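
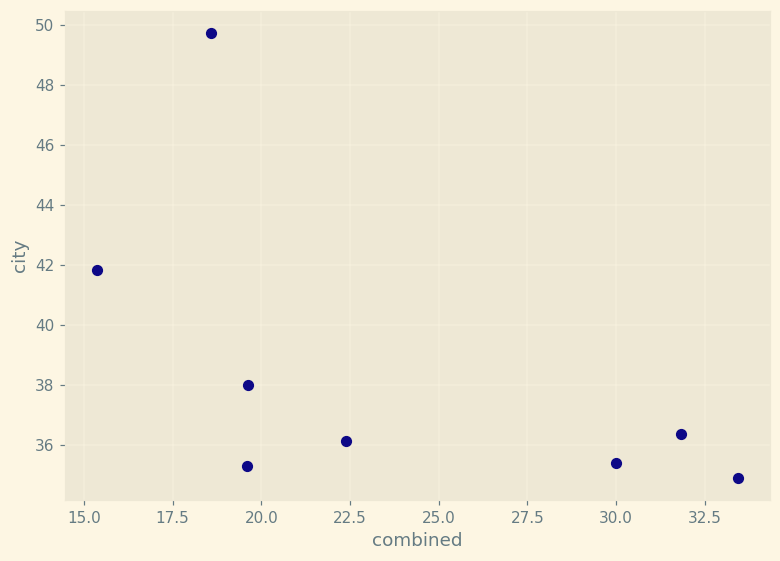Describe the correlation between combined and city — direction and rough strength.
negative, moderate

Points are negatively correlated; moderate (|r| ≈ 0.6).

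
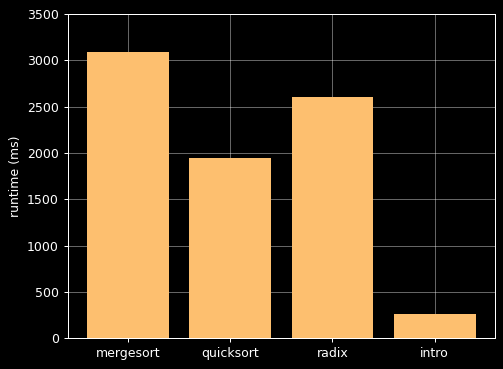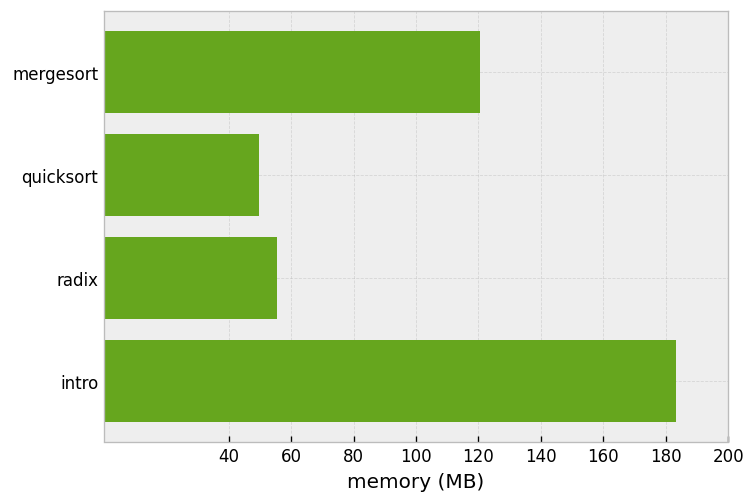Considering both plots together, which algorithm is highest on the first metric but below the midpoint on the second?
Chart 2 median memory (MB) ≈ 80; below-median algorithms: quicksort, radix. Among those, radix has the highest runtime (ms) (≈ 2500).

radix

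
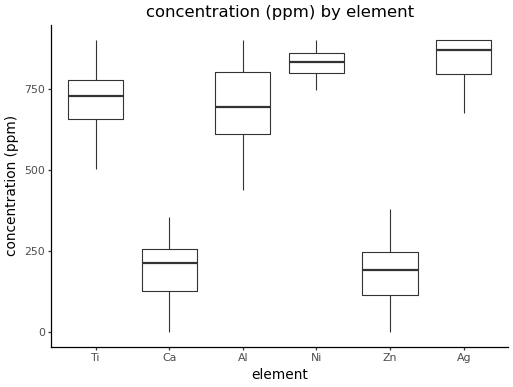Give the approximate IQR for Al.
Q3 ≈ 800, Q1 ≈ 600; IQR ≈ 200.

≈ 200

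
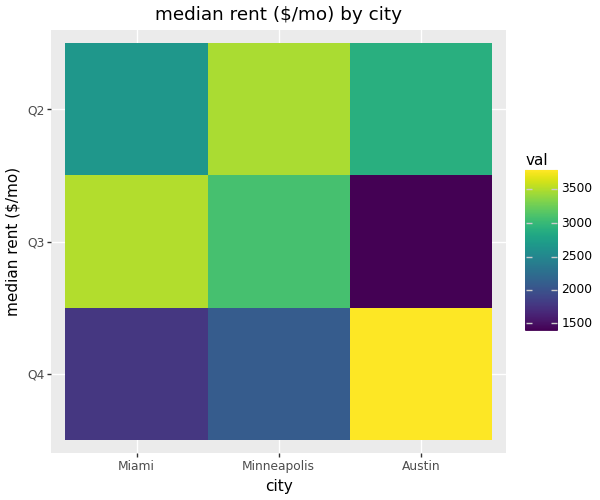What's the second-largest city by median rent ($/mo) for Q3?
Minneapolis

Top 3 for Q3: Miami ≈ 3600, Minneapolis ≈ 3000, Austin ≈ 1400.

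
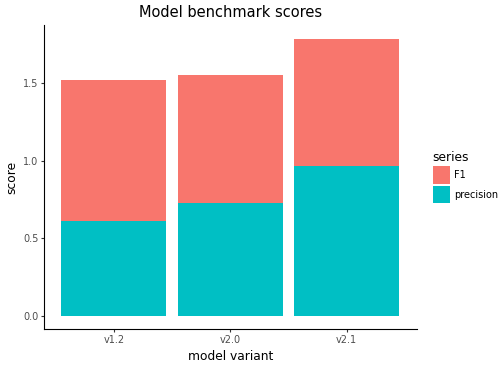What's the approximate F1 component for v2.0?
≈ 0.8

F1 top ≈ 1.6, bottom ≈ 0.8; segment ≈ 0.8.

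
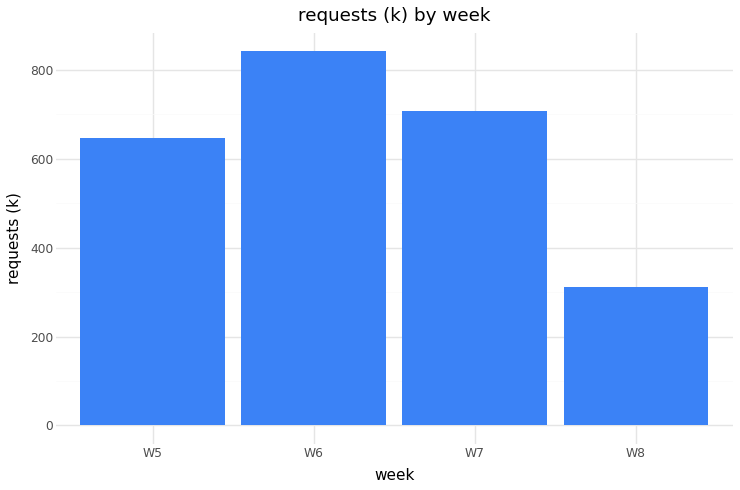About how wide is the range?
Max W6 ≈ 800, min W8 ≈ 300; range ≈ 500.

≈ 500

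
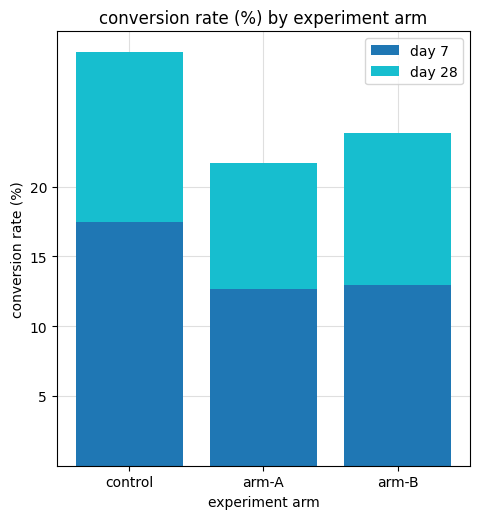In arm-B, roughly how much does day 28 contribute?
≈ 10

day 28 top ≈ 25, bottom ≈ 15; segment ≈ 10.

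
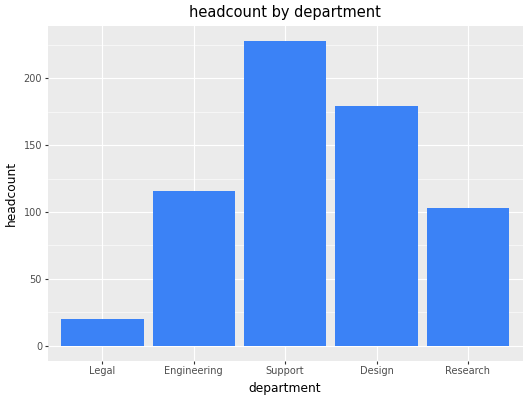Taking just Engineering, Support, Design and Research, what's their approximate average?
≈ 155

(120 + 220 + 180 + 100) / 4 ≈ 155.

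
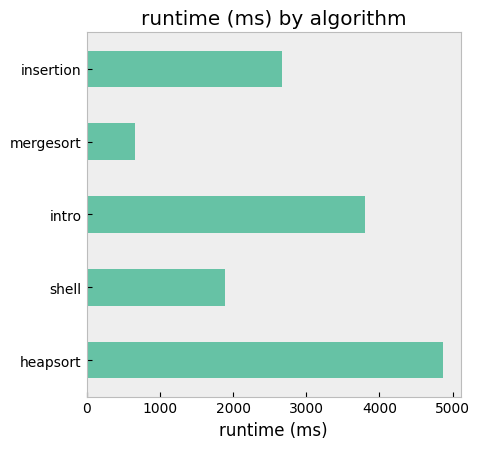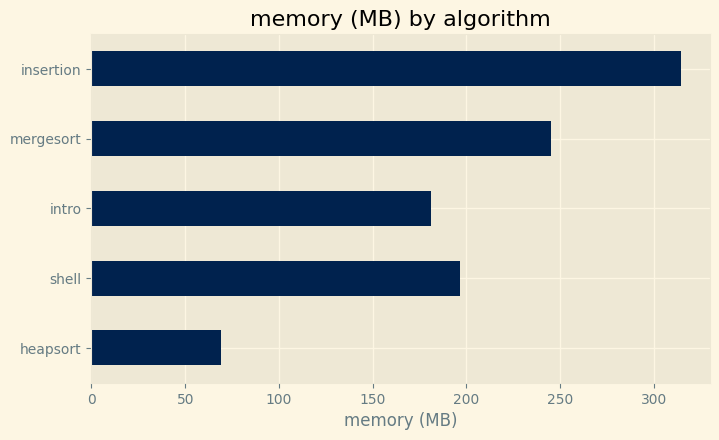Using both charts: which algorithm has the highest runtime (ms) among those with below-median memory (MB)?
heapsort

Chart 2 median memory (MB) ≈ 200; below-median algorithms: heapsort, intro. Among those, heapsort has the highest runtime (ms) (≈ 5000).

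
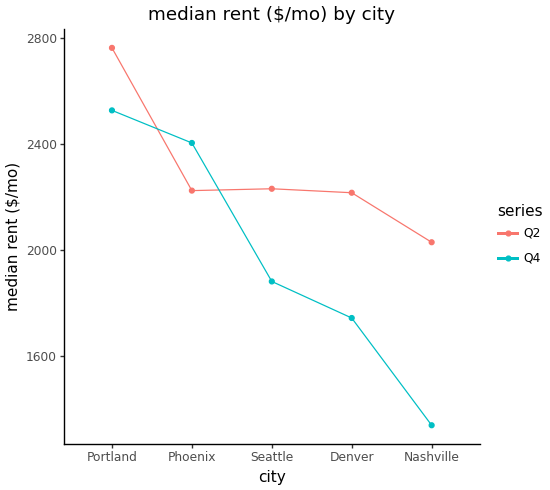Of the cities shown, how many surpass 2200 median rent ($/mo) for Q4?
Above 2200: Portland, Phoenix.

2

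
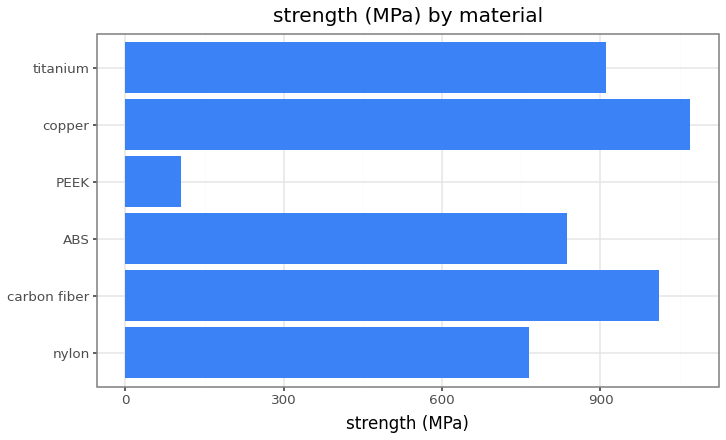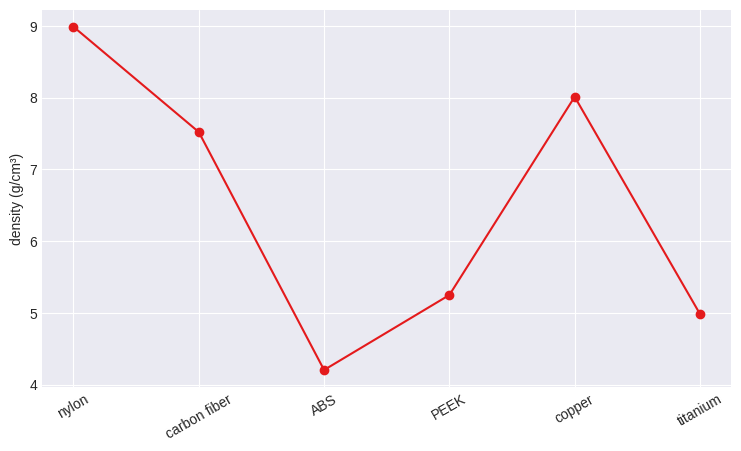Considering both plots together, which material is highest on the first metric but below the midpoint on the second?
titanium

Chart 2 median density (g/cm³) ≈ 6; below-median materials: ABS, PEEK, titanium. Among those, titanium has the highest strength (MPa) (≈ 900).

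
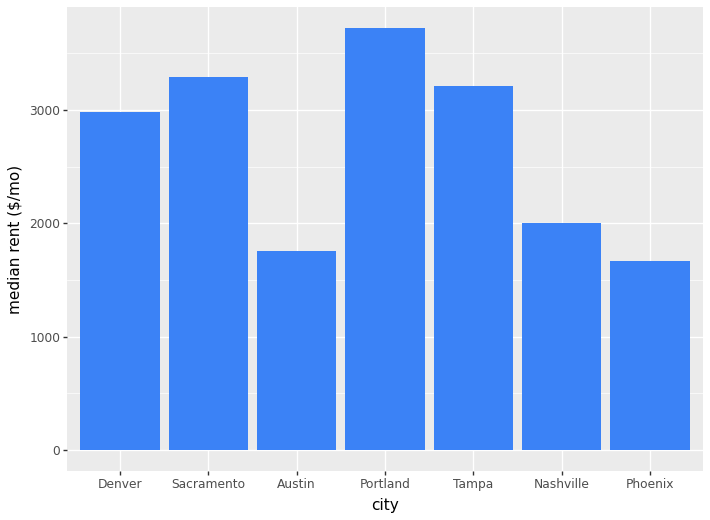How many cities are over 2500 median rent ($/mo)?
4

Above 2500: Denver, Sacramento, Portland, Tampa.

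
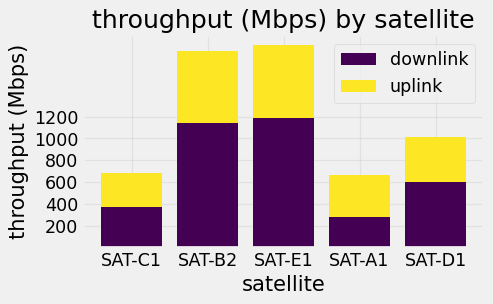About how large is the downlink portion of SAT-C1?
≈ 400

downlink top ≈ 400, bottom ≈ 0; segment ≈ 400.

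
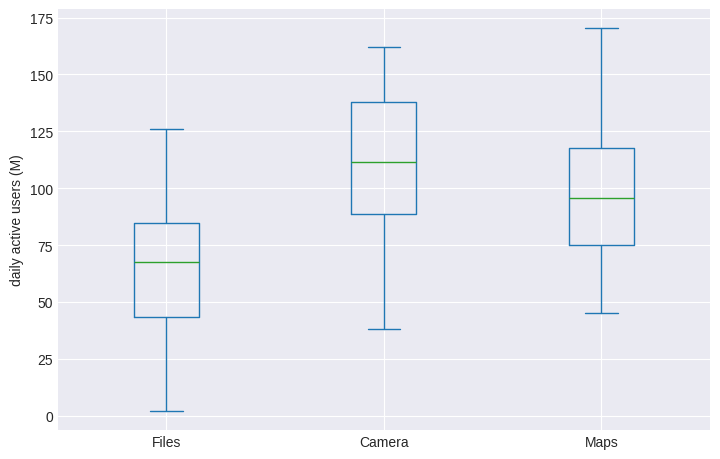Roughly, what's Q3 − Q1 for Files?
≈ 40

Q3 ≈ 85, Q1 ≈ 45; IQR ≈ 40.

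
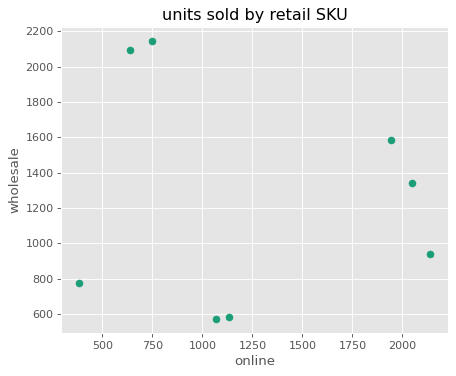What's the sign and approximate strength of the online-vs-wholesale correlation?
no clear correlation

Points are roughly uncorrelated; weak (|r| ≈ 0.1).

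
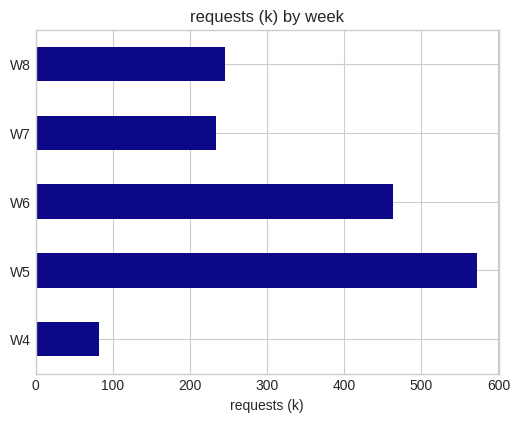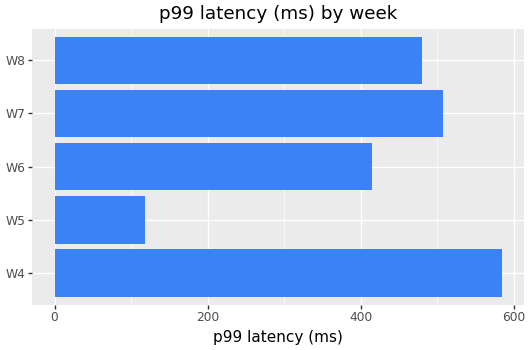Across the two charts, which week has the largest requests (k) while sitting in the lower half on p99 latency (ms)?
W5

Chart 2 median p99 latency (ms) ≈ 500; below-median weeks: W5, W6. Among those, W5 has the highest requests (k) (≈ 600).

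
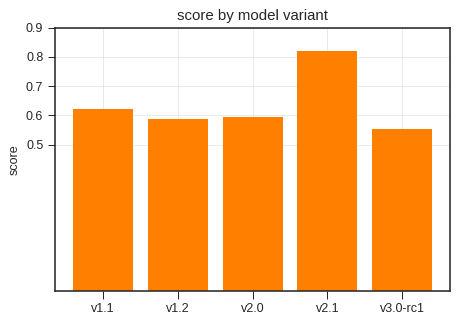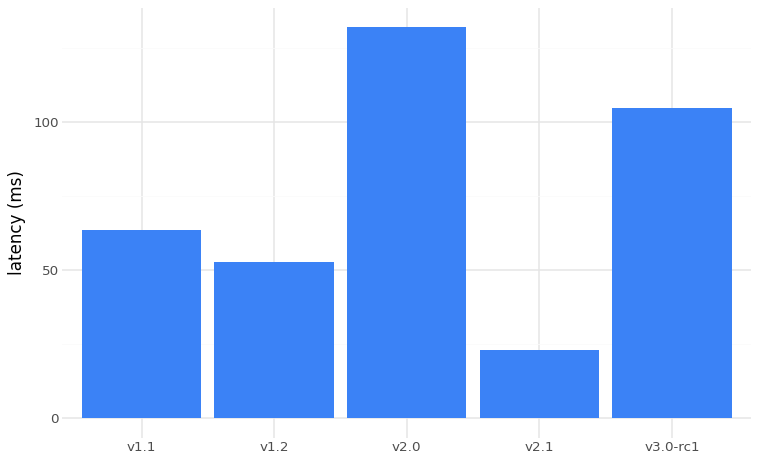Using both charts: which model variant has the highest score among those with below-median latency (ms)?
Chart 2 median latency (ms) ≈ 60; below-median model variants: v1.2, v2.1. Among those, v2.1 has the highest score (≈ 0.8).

v2.1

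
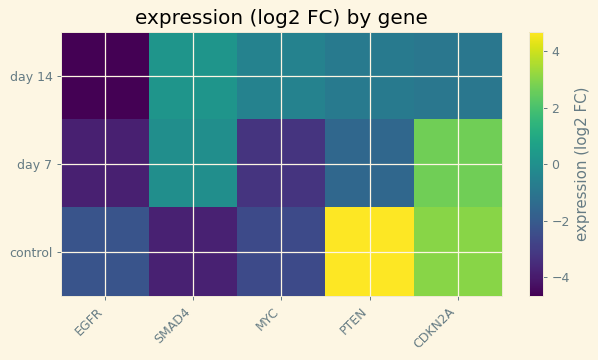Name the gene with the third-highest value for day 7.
Top 4 for day 7: CDKN2A ≈ 3, SMAD4 ≈ 0, PTEN ≈ -2, MYC ≈ -3.

PTEN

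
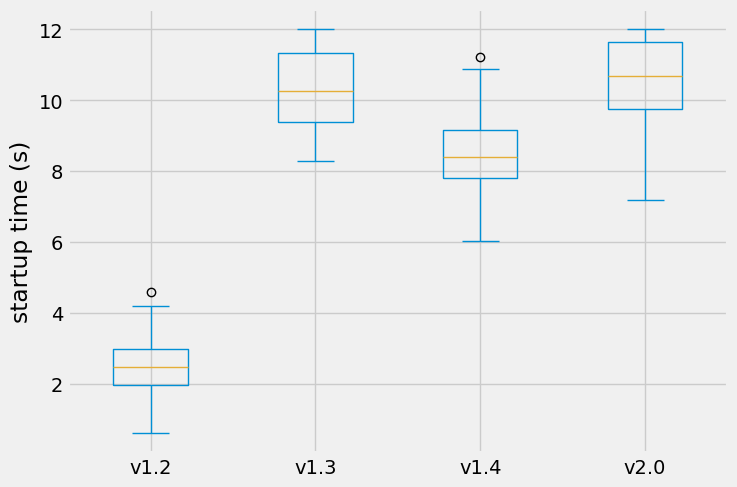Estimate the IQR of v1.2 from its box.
≈ 1

Q3 ≈ 3, Q1 ≈ 2; IQR ≈ 1.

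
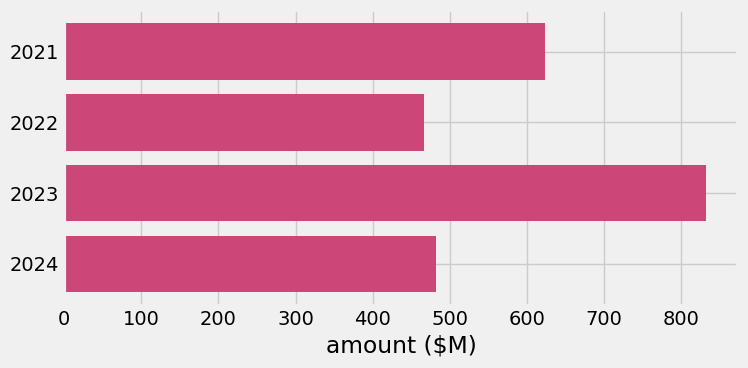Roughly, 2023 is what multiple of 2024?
2023 ≈ 800, 2024 ≈ 500; 800/500 ≈ 1.6.

≈ 1.6×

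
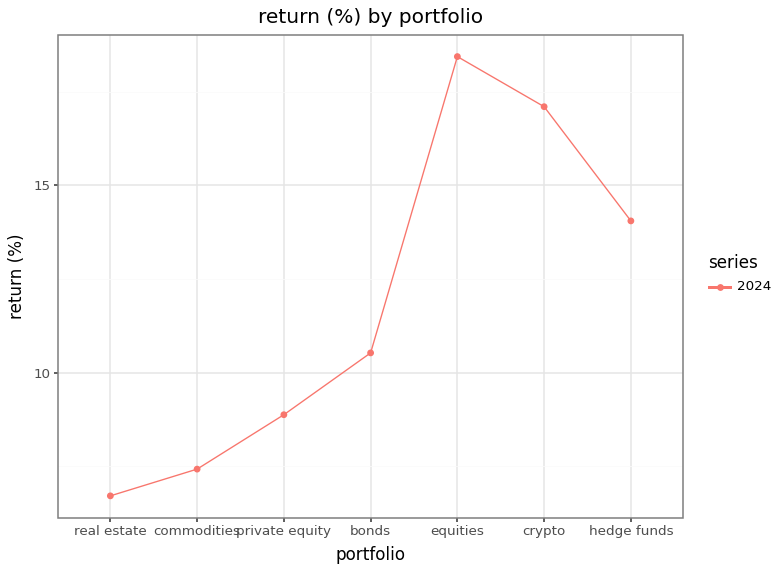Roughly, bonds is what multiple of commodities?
≈ 1.57×

bonds ≈ 11, commodities ≈ 7; 11/7 ≈ 1.57.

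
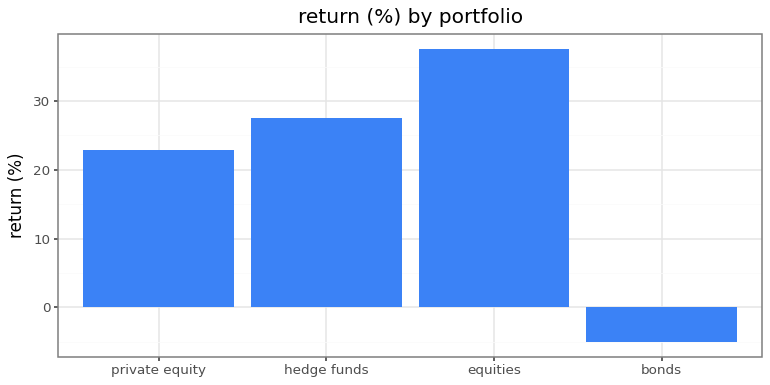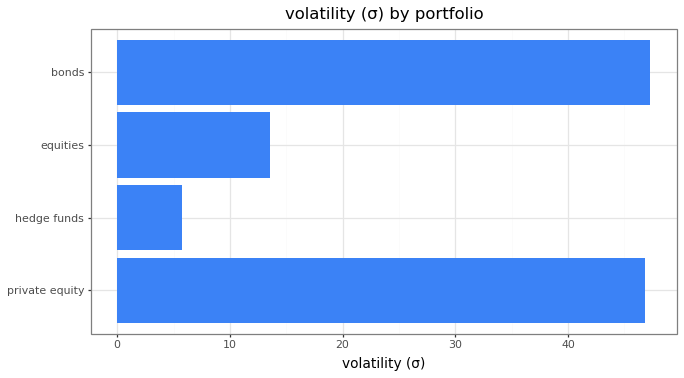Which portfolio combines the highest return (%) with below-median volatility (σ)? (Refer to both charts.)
Chart 2 median volatility (σ) ≈ 30; below-median portfolios: hedge funds, equities. Among those, equities has the highest return (%) (≈ 40).

equities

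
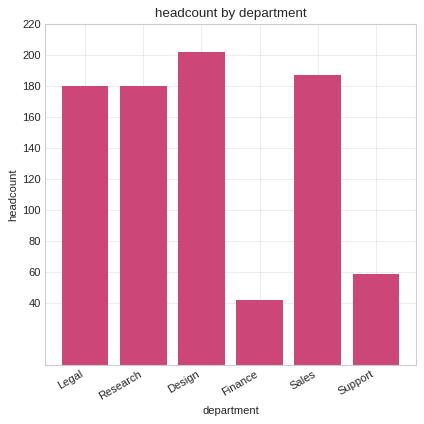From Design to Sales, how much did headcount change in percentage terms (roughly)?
Design ≈ 200, Sales ≈ 180; (180 − 200) / 200 ≈ -10%.

≈ -10%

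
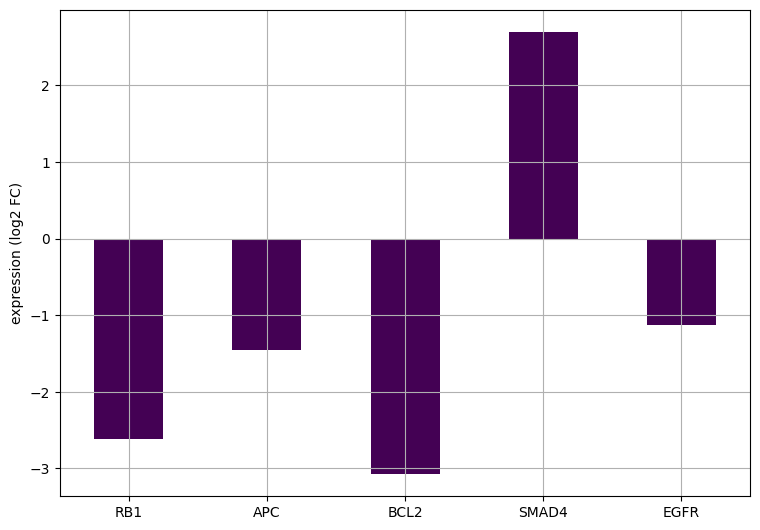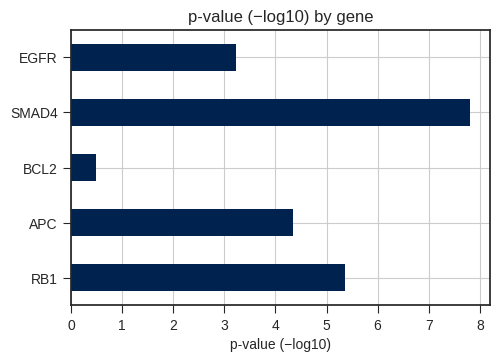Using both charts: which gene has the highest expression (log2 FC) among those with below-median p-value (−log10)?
Chart 2 median p-value (−log10) ≈ 4; below-median genes: BCL2, EGFR. Among those, EGFR has the highest expression (log2 FC) (≈ -1).

EGFR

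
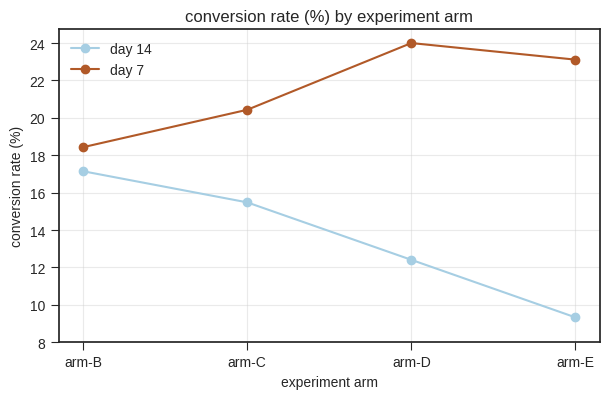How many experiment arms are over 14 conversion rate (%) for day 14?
2

Above 14: arm-B, arm-C.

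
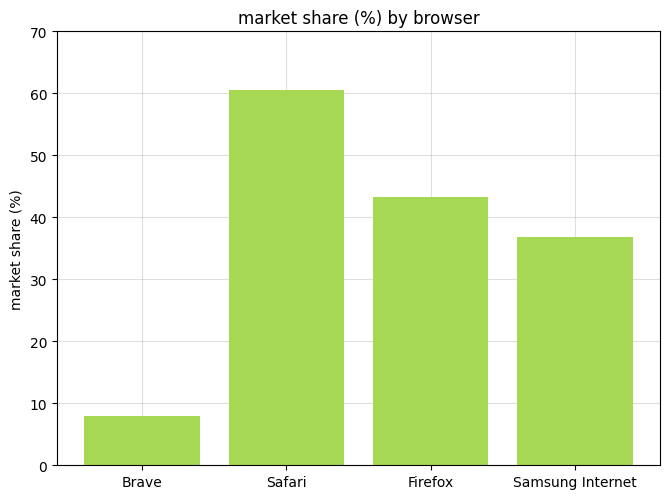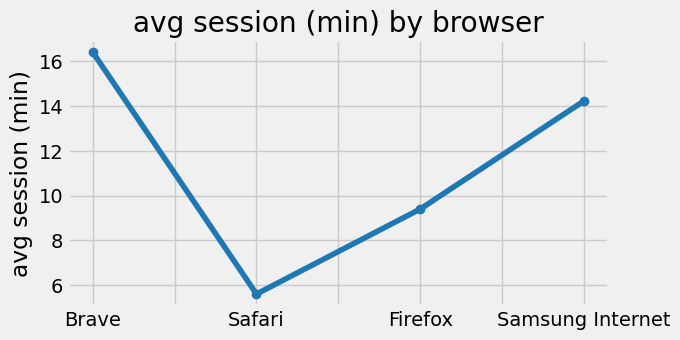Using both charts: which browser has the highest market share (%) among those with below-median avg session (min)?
Chart 2 median avg session (min) ≈ 12; below-median browsers: Safari, Firefox. Among those, Safari has the highest market share (%) (≈ 60).

Safari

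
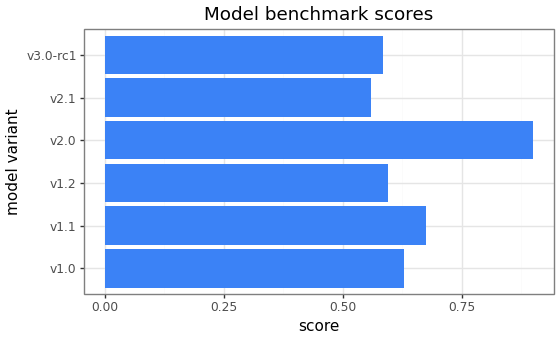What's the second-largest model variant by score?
Top 3: v2.0 ≈ 0.9, v1.1 ≈ 0.7, v1.0 ≈ 0.6.

v1.1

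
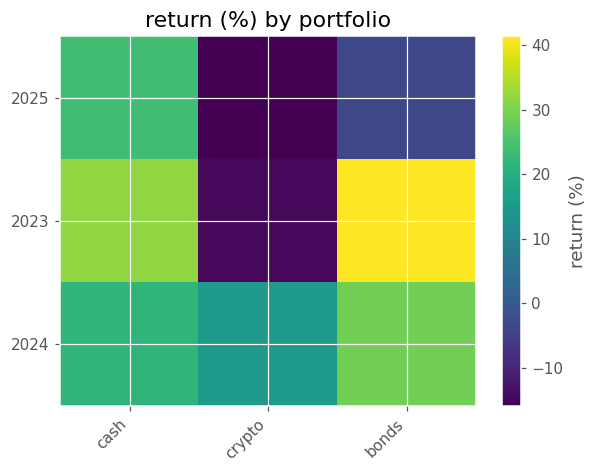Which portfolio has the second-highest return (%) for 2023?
Top 3 for 2023: bonds ≈ 40, cash ≈ 30, crypto ≈ -15.

cash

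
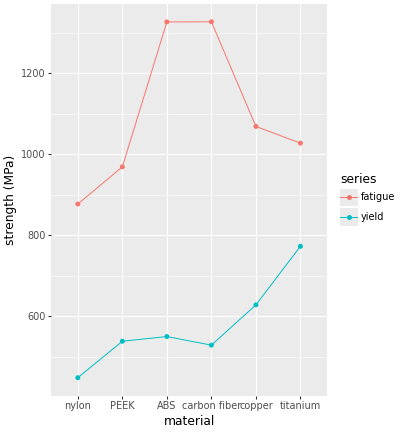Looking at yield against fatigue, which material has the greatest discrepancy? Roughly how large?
carbon fiber, ≈ 800 MPa

carbon fiber: yield ≈ 500, fatigue ≈ 1300 → gap ≈ 800. Next-largest (ABS) is only ≈ 700.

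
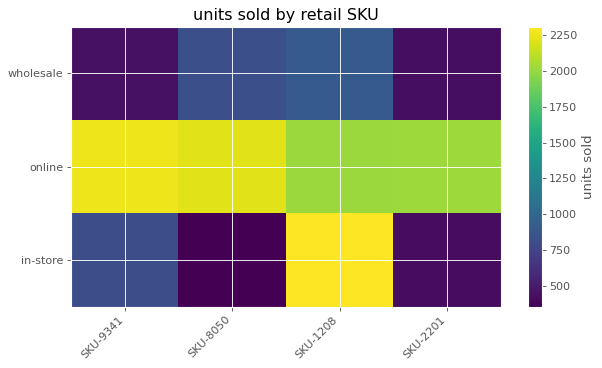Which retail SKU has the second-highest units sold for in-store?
Top 3 for in-store: SKU-1208 ≈ 2400, SKU-9341 ≈ 800, SKU-2201 ≈ 400.

SKU-9341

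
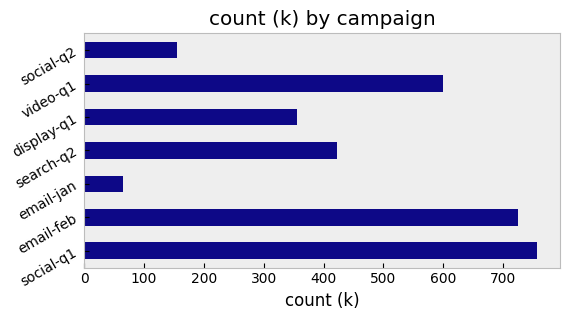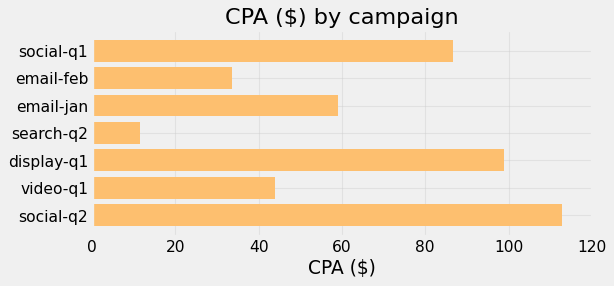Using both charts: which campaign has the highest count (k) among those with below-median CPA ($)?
email-feb

Chart 2 median CPA ($) ≈ 60; below-median campaigns: email-feb, search-q2, video-q1. Among those, email-feb has the highest count (k) (≈ 700).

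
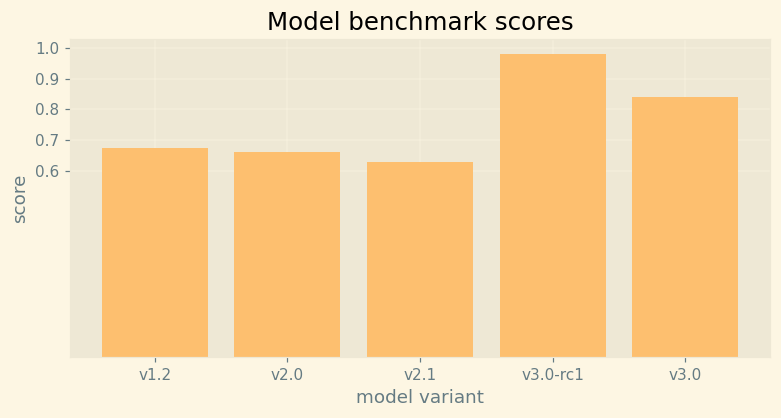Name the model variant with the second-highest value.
Top 3: v3.0-rc1 ≈ 1.0, v3.0 ≈ 0.8, v1.2 ≈ 0.7.

v3.0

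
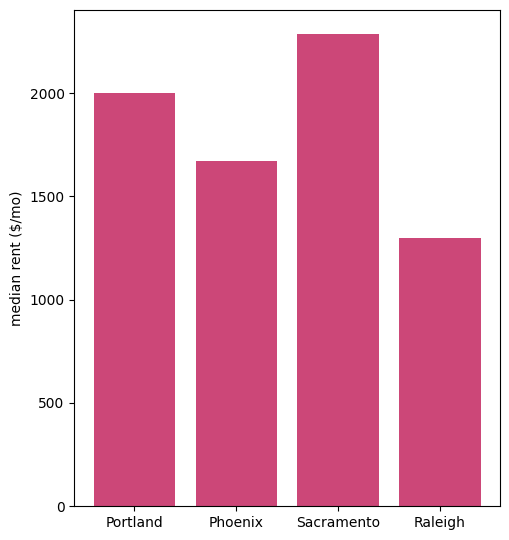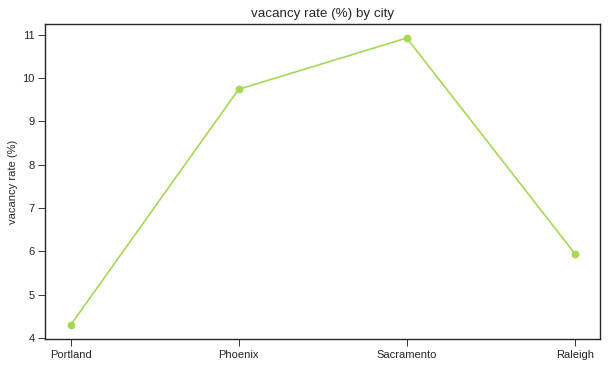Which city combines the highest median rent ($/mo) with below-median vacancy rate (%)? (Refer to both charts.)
Chart 2 median vacancy rate (%) ≈ 8; below-median cities: Portland, Raleigh. Among those, Portland has the highest median rent ($/mo) (≈ 2000).

Portland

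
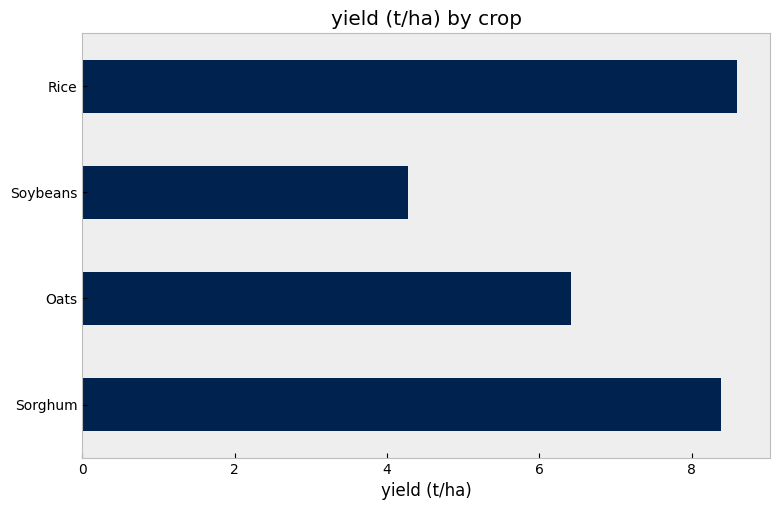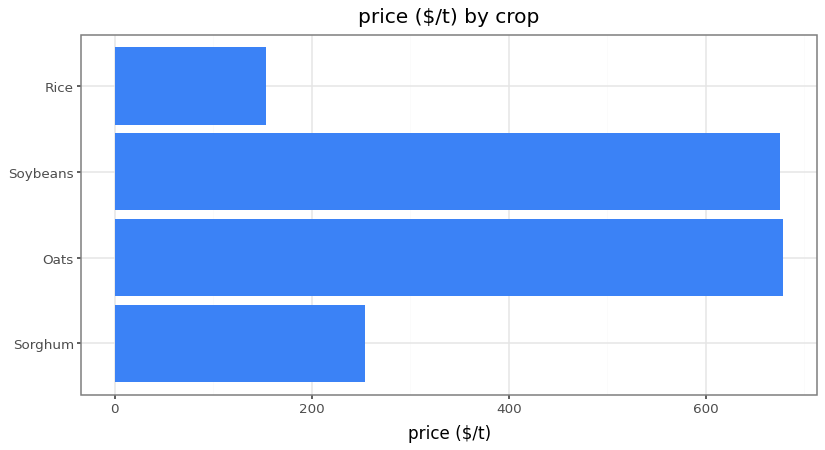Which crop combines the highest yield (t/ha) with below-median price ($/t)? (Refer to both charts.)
Rice

Chart 2 median price ($/t) ≈ 500; below-median crops: Sorghum, Rice. Among those, Rice has the highest yield (t/ha) (≈ 9).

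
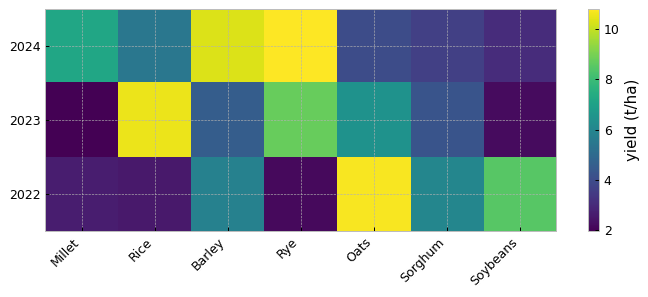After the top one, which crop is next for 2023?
Rye

Top 3 for 2023: Rice ≈ 11, Rye ≈ 9, Oats ≈ 6.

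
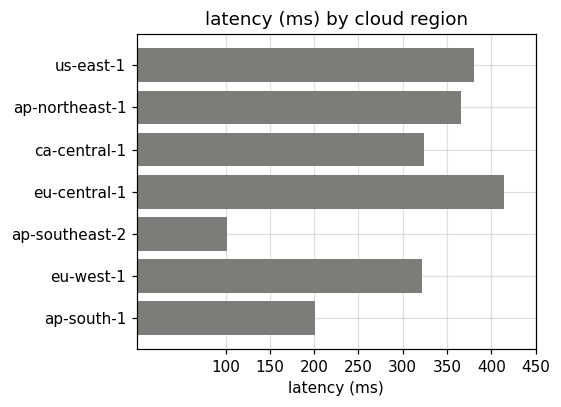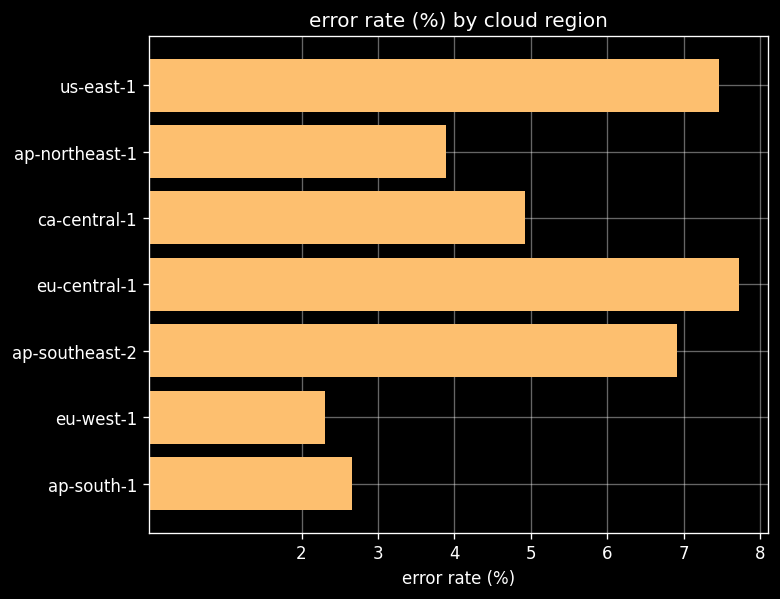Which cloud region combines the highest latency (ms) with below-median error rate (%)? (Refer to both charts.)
ap-northeast-1

Chart 2 median error rate (%) ≈ 5; below-median cloud regions: ap-northeast-1, eu-west-1, ap-south-1. Among those, ap-northeast-1 has the highest latency (ms) (≈ 350).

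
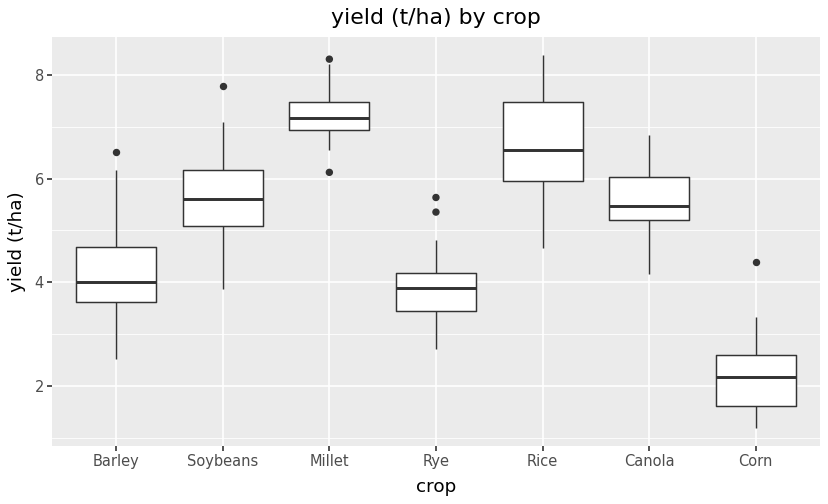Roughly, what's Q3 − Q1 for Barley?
Q3 ≈ 4.5, Q1 ≈ 3.5; IQR ≈ 1.0.

≈ 1.0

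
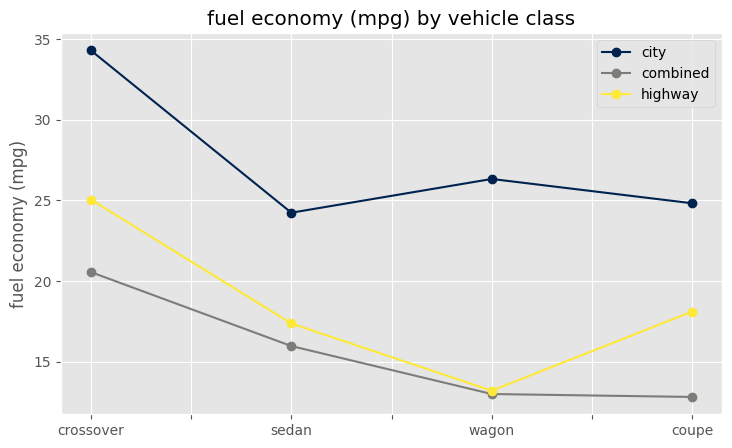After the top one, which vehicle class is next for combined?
sedan

Top 3 for combined: crossover ≈ 20, sedan ≈ 16, wagon ≈ 12.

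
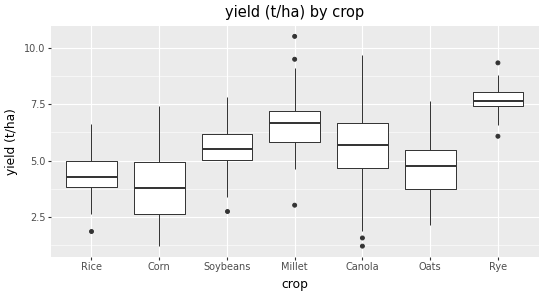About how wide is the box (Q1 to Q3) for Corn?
≈ 2.5

Q3 ≈ 5.0, Q1 ≈ 2.5; IQR ≈ 2.5.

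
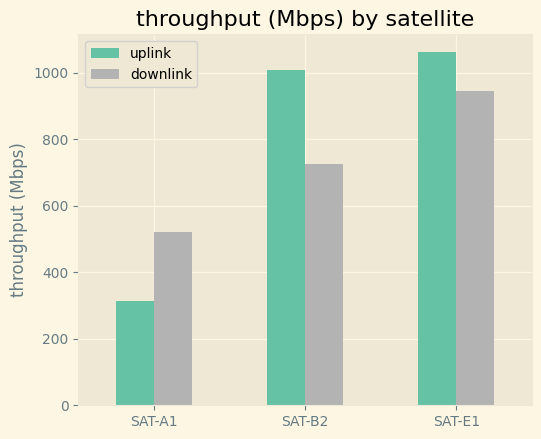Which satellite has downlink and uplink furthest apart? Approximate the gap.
SAT-B2, ≈ 300 Mbps

SAT-B2: downlink ≈ 700, uplink ≈ 1000 → gap ≈ 300. Next-largest (SAT-A1) is only ≈ 200.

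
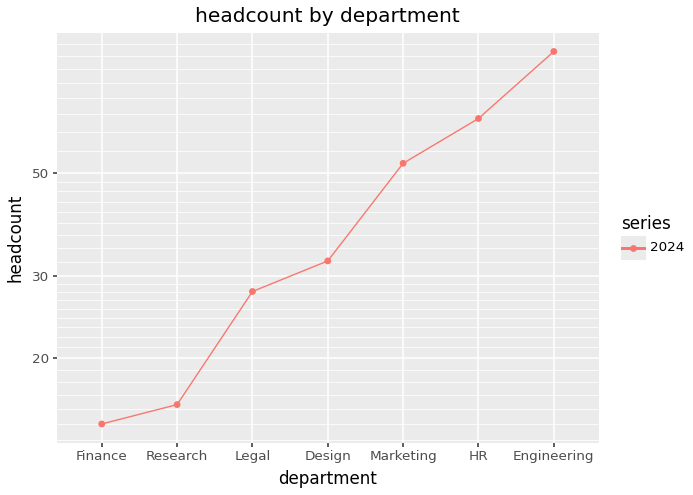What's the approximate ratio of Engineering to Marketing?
Engineering ≈ 90, Marketing ≈ 50; 90/50 ≈ 1.8.

≈ 1.8×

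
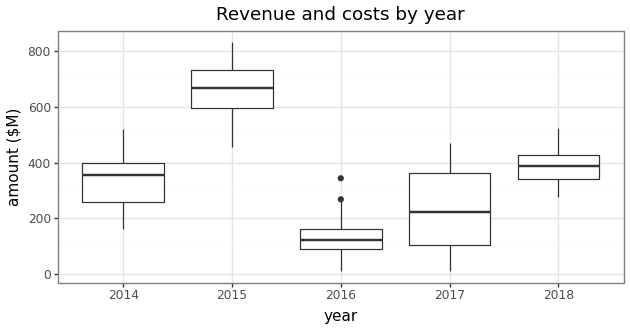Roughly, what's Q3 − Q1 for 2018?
Q3 ≈ 450, Q1 ≈ 350; IQR ≈ 100.

≈ 100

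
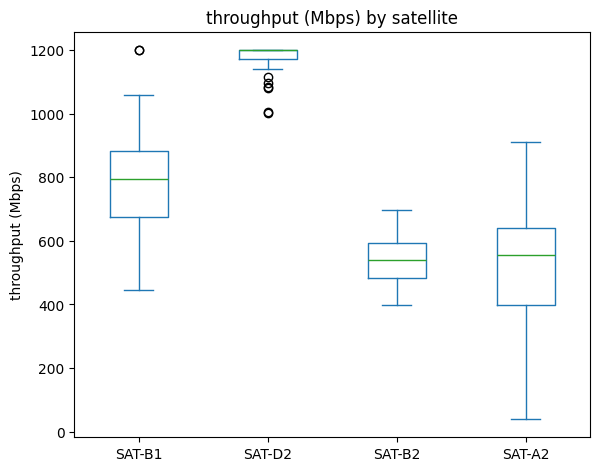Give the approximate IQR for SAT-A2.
Q3 ≈ 600, Q1 ≈ 400; IQR ≈ 200.

≈ 200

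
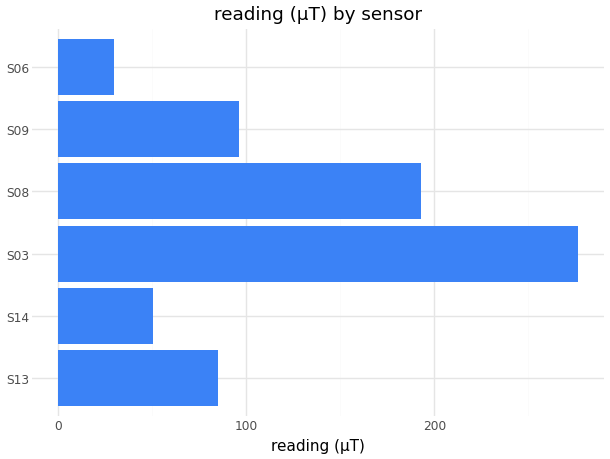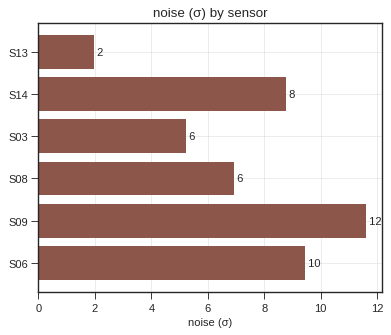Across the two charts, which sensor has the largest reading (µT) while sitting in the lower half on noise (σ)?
S03

Chart 2 median noise (σ) ≈ 8; below-median sensors: S13, S03, S08. Among those, S03 has the highest reading (µT) (≈ 300).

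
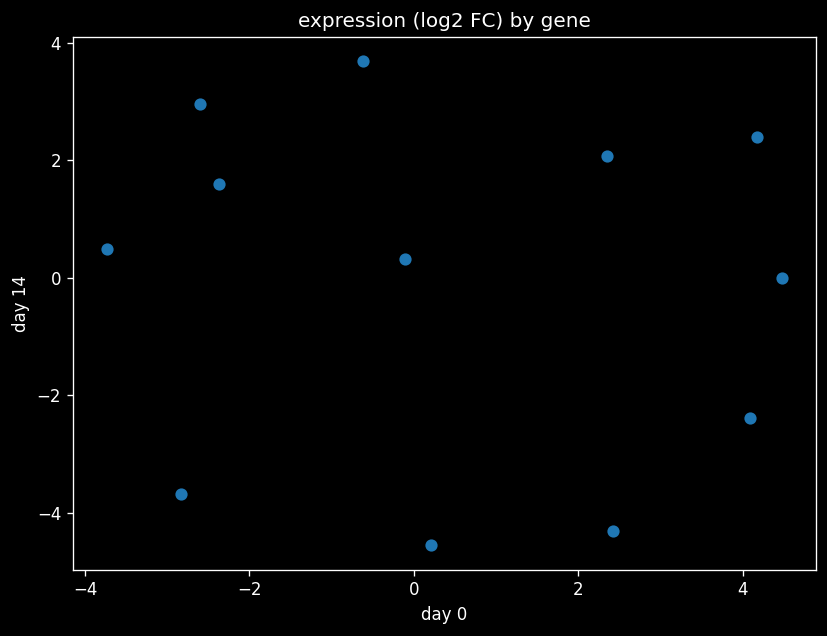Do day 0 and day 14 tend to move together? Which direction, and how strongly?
Points are roughly uncorrelated; weak (|r| ≈ 0.1).

no clear correlation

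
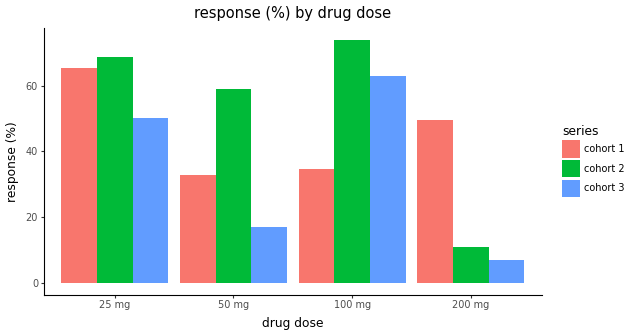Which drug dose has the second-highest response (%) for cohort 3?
25 mg

Top 3 for cohort 3: 100 mg ≈ 60, 25 mg ≈ 50, 50 mg ≈ 20.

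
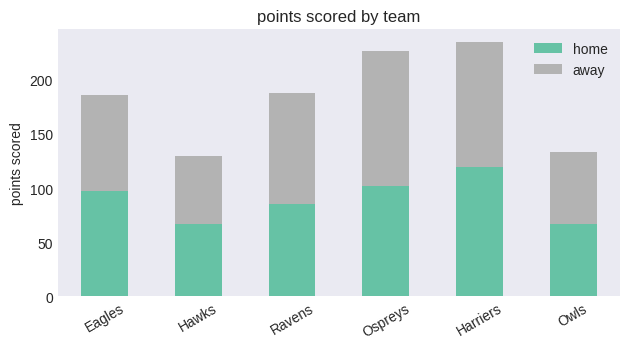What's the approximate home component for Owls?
≈ 60

home top ≈ 60, bottom ≈ 0; segment ≈ 60.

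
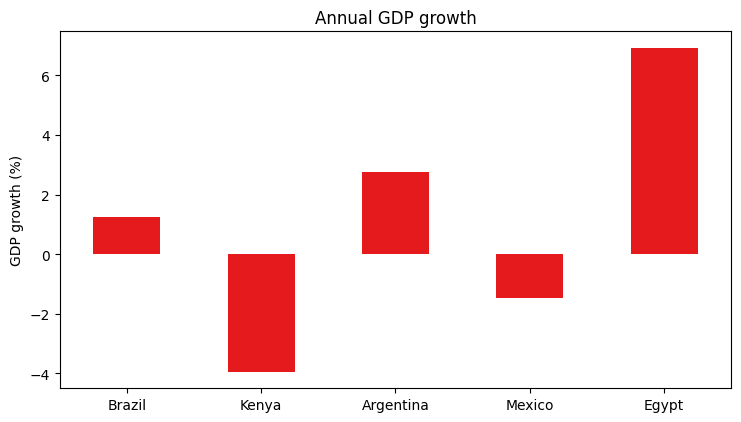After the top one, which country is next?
Argentina

Top 3: Egypt ≈ 7, Argentina ≈ 3, Brazil ≈ 1.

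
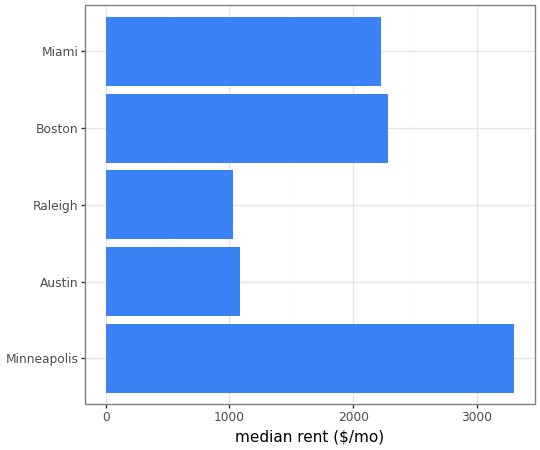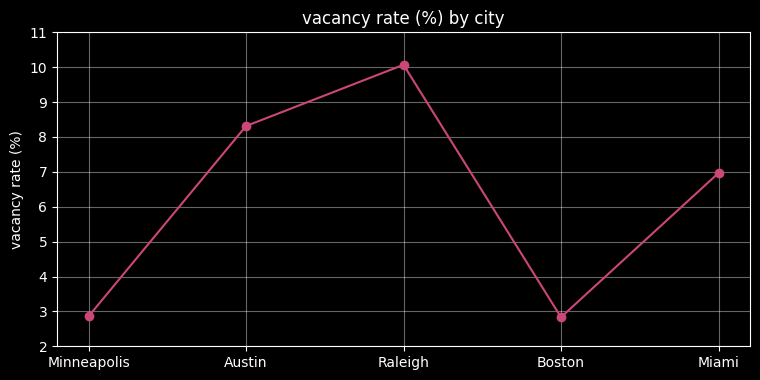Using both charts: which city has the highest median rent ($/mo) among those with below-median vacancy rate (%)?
Minneapolis

Chart 2 median vacancy rate (%) ≈ 7; below-median cities: Minneapolis, Boston. Among those, Minneapolis has the highest median rent ($/mo) (≈ 3500).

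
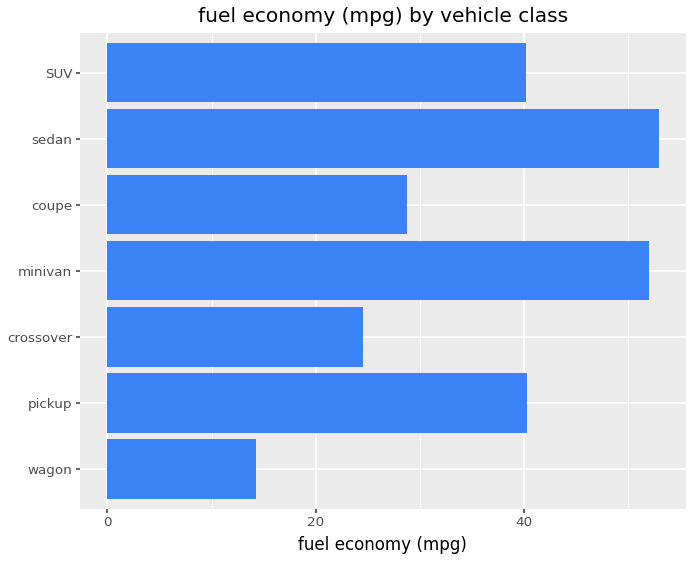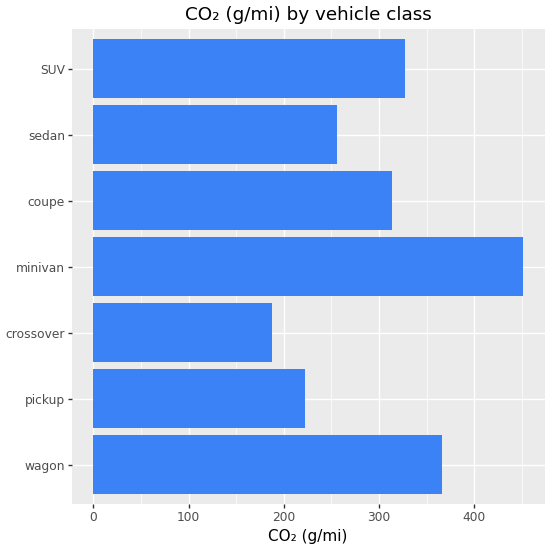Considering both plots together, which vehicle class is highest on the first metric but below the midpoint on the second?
sedan

Chart 2 median CO₂ (g/mi) ≈ 300; below-median vehicle classes: pickup, crossover, sedan. Among those, sedan has the highest fuel economy (mpg) (≈ 55).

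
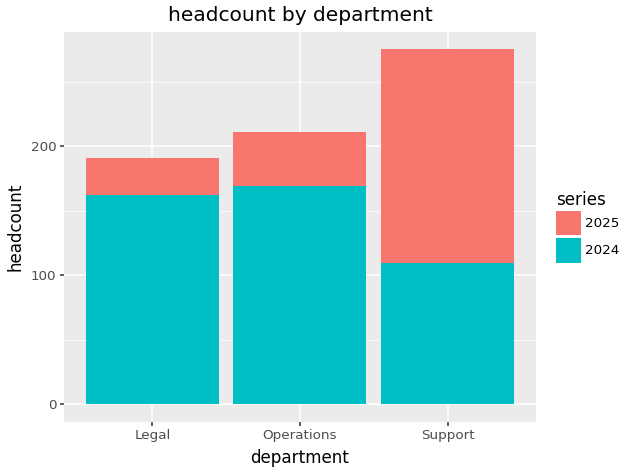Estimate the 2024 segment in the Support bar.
2024 top ≈ 100, bottom ≈ 0; segment ≈ 100.

≈ 100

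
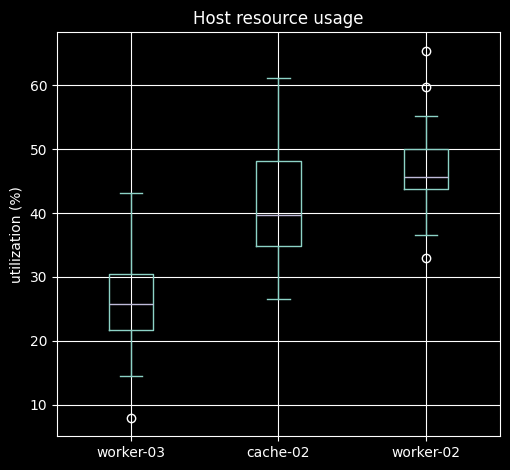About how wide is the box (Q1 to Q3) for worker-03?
Q3 ≈ 30, Q1 ≈ 22; IQR ≈ 8.

≈ 8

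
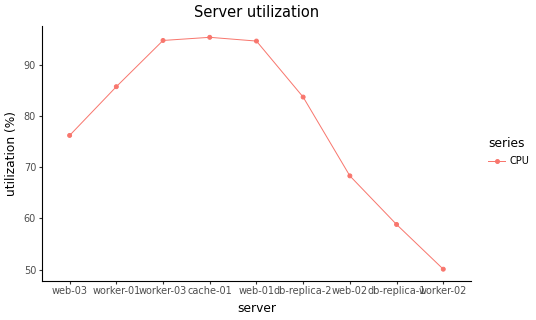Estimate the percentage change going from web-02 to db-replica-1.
web-02 ≈ 70, db-replica-1 ≈ 60; (60 − 70) / 70 ≈ -14.3%.

≈ -14.3%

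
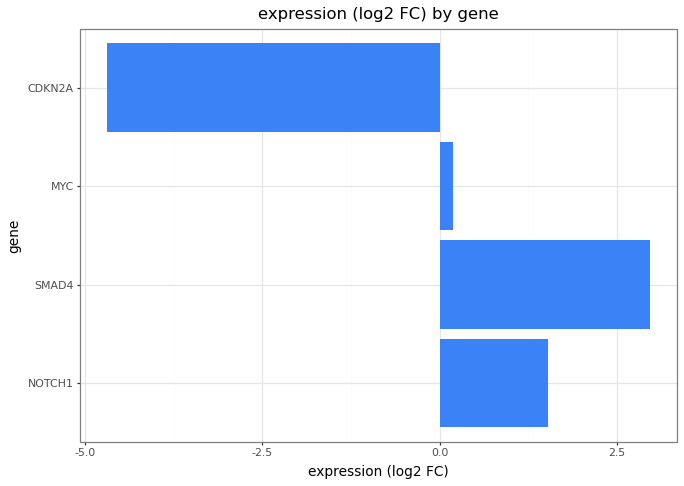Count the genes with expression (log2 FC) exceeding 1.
Above 1: NOTCH1, SMAD4.

2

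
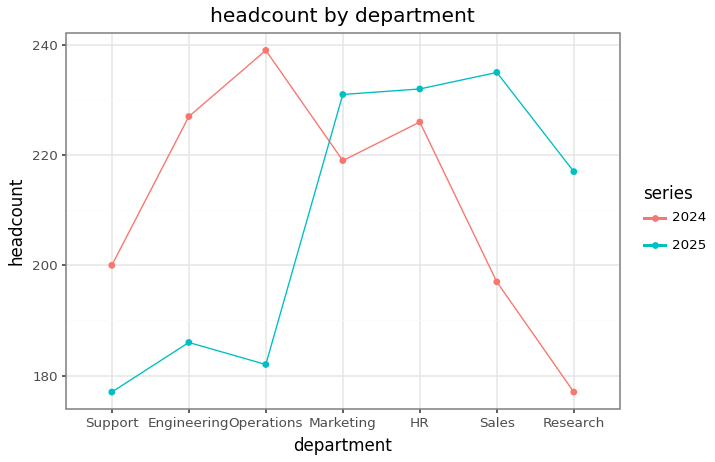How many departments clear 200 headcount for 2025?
Above 200: Marketing, HR, Sales, Research.

4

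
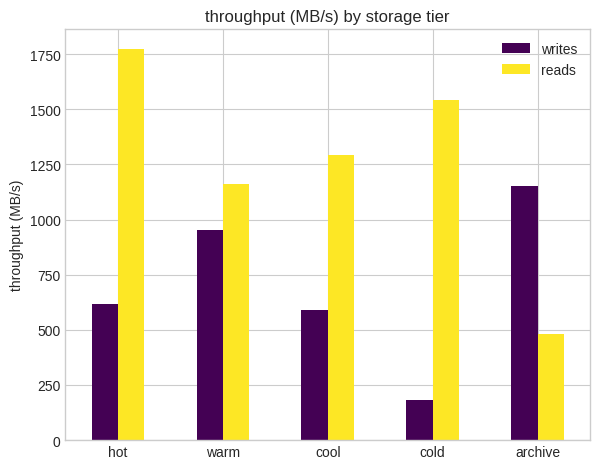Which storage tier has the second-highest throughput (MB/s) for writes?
Top 3 for writes: archive ≈ 1200, warm ≈ 1000, hot ≈ 600.

warm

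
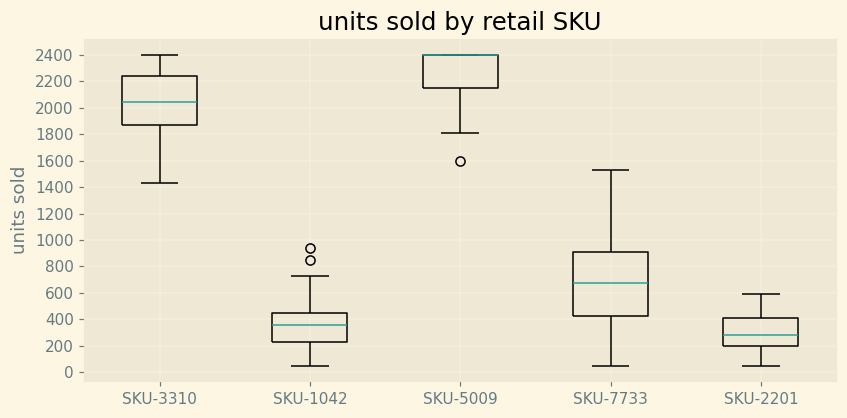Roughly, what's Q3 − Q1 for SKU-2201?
≈ 200

Q3 ≈ 400, Q1 ≈ 200; IQR ≈ 200.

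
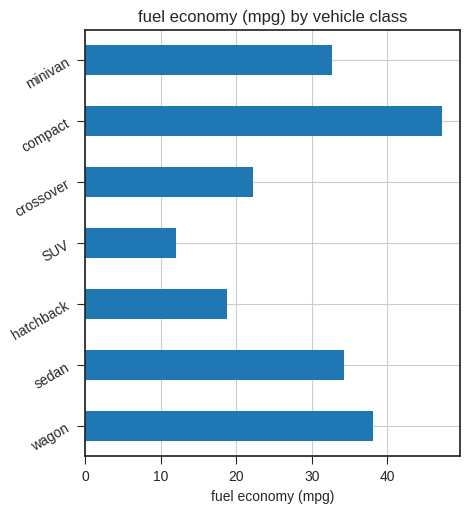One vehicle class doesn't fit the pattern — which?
SUV ≈ 10; the rest sit between ≈ 20 and ≈ 45.

SUV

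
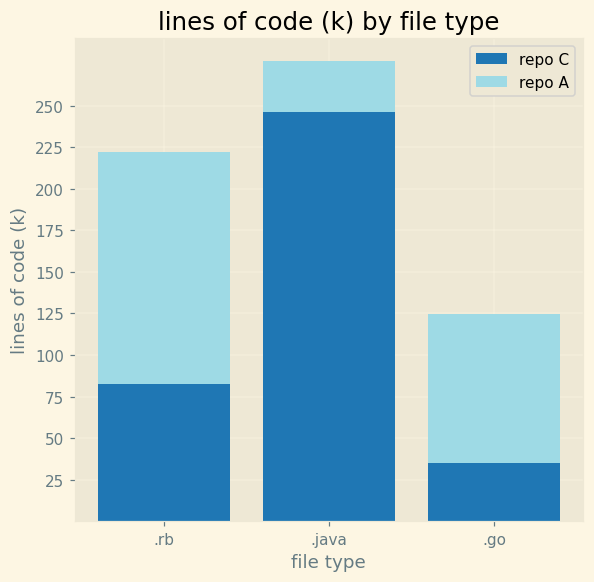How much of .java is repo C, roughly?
repo C top ≈ 250, bottom ≈ 0; segment ≈ 250.

≈ 250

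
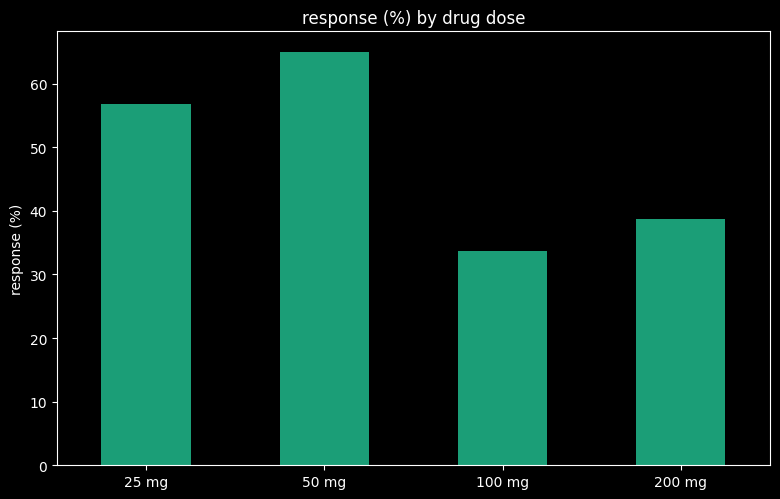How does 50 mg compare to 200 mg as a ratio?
≈ 1.5×

50 mg ≈ 60, 200 mg ≈ 40; 60/40 ≈ 1.5.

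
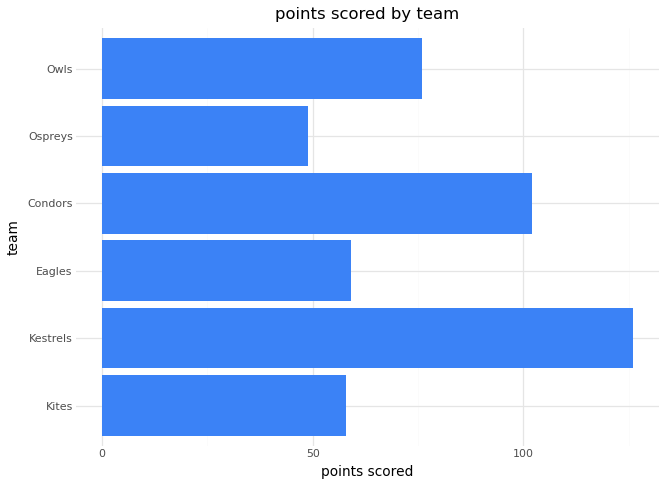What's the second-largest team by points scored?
Top 3: Kestrels ≈ 120, Condors ≈ 100, Owls ≈ 80.

Condors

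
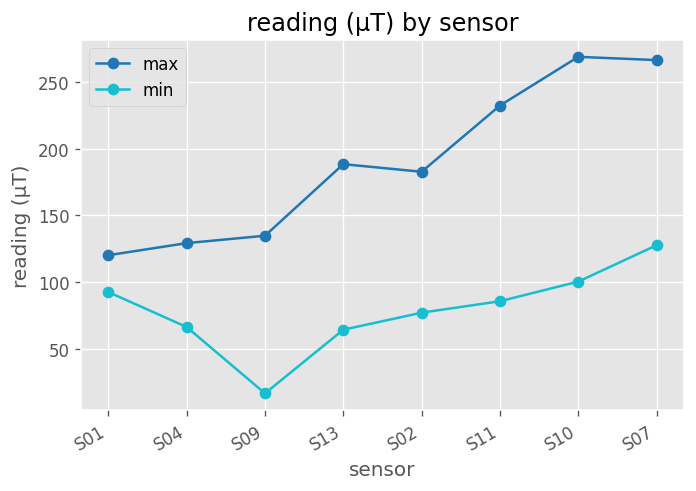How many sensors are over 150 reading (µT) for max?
5

Above 150: S13, S02, S11, S10, S07.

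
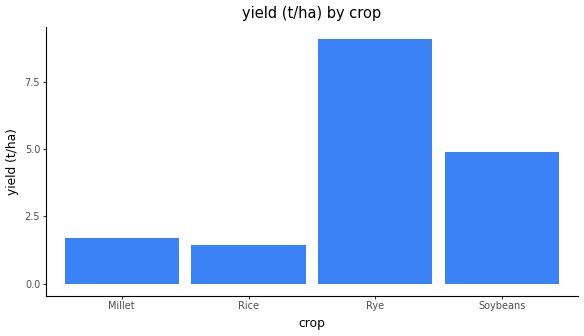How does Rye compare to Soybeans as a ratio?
Rye ≈ 9, Soybeans ≈ 5; 9/5 ≈ 1.8.

≈ 1.8×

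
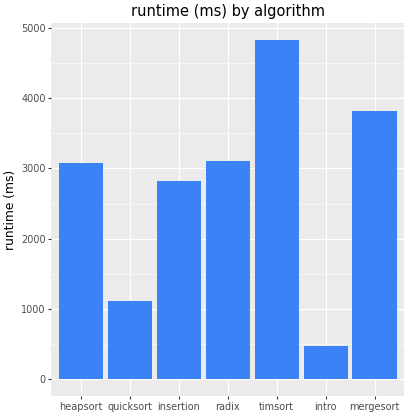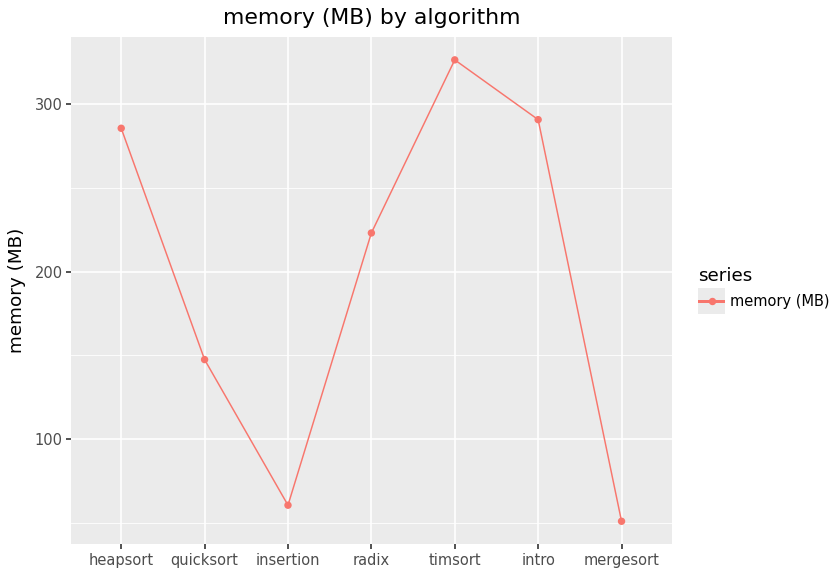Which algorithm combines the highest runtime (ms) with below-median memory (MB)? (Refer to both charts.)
Chart 2 median memory (MB) ≈ 200; below-median algorithms: quicksort, insertion, mergesort. Among those, mergesort has the highest runtime (ms) (≈ 4000).

mergesort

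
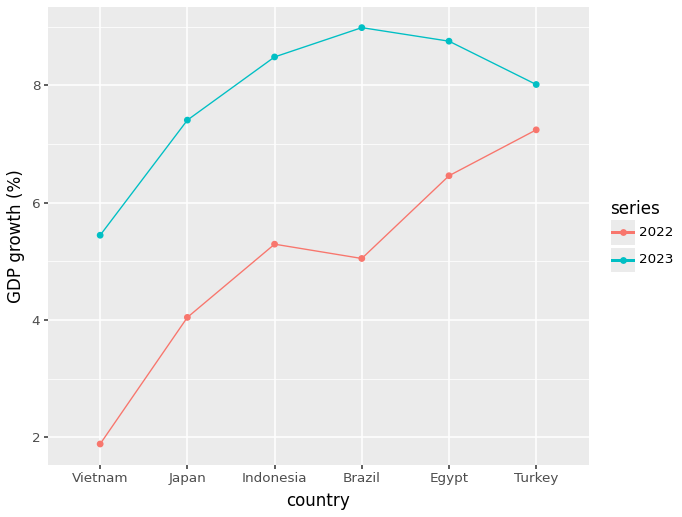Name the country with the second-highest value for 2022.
Egypt

Top 3 for 2022: Turkey ≈ 7, Egypt ≈ 6, Indonesia ≈ 5.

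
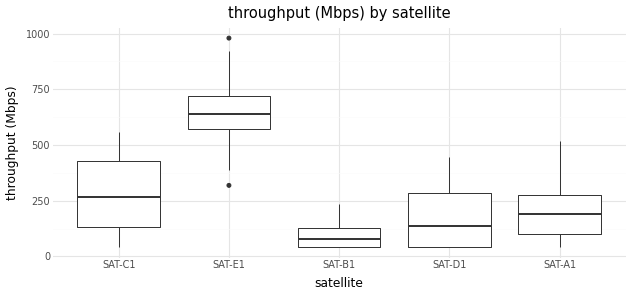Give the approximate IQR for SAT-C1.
≈ 300

Q3 ≈ 450, Q1 ≈ 150; IQR ≈ 300.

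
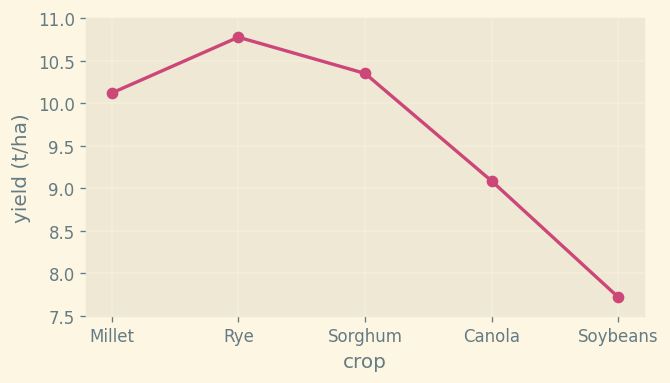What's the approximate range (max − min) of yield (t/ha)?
Max Rye ≈ 11.0, min Soybeans ≈ 7.5; range ≈ 3.5.

≈ 3.5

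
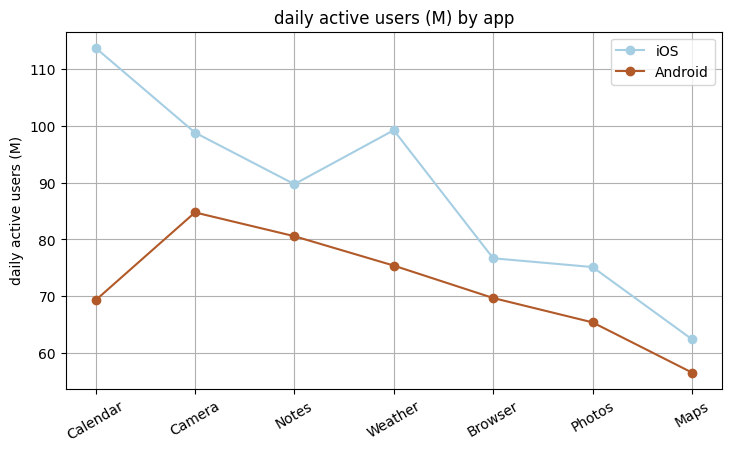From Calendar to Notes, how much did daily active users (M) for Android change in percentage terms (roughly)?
≈ +14.3%

Calendar ≈ 70, Notes ≈ 80; (80 − 70) / 70 ≈ +14.3%.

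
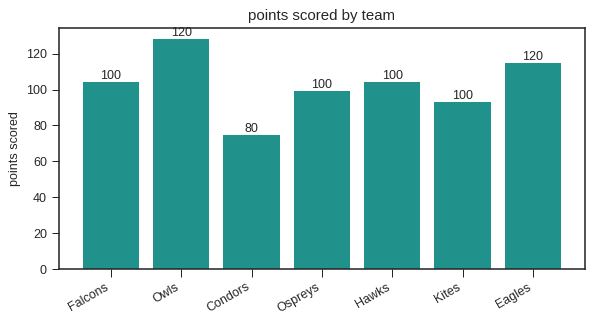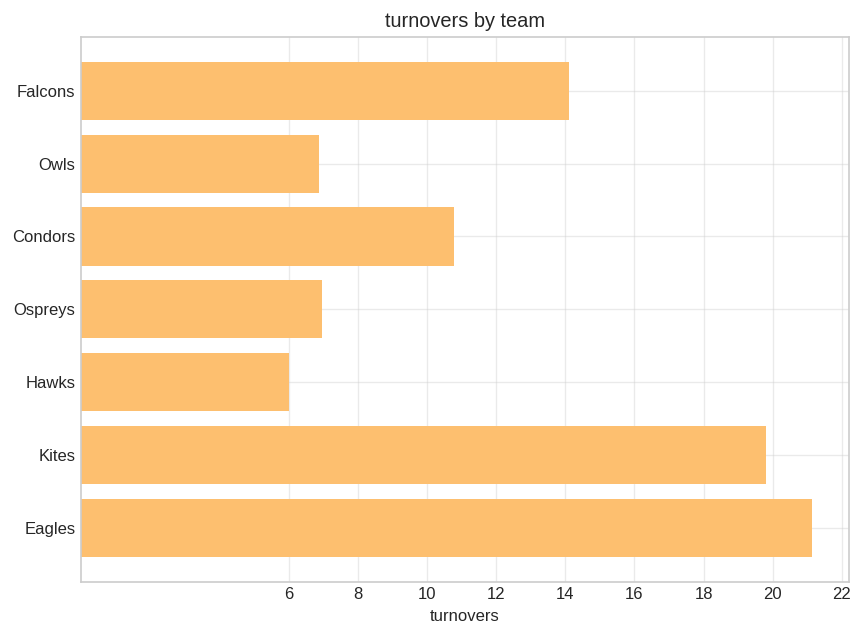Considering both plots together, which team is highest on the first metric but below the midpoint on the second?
Owls

Chart 2 median turnovers ≈ 10; below-median teams: Owls, Ospreys, Hawks. Among those, Owls has the highest points scored (≈ 120).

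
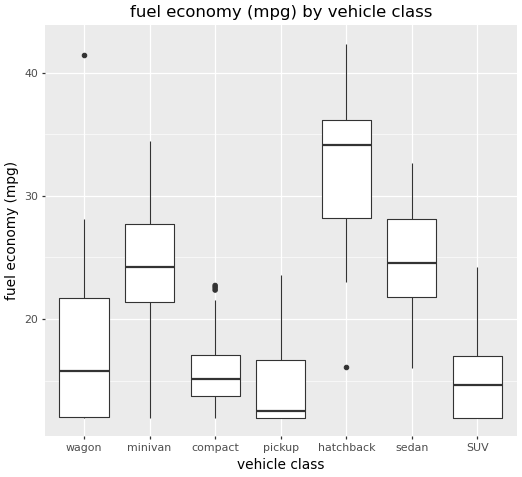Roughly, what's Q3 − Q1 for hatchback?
Q3 ≈ 36, Q1 ≈ 28; IQR ≈ 8.

≈ 8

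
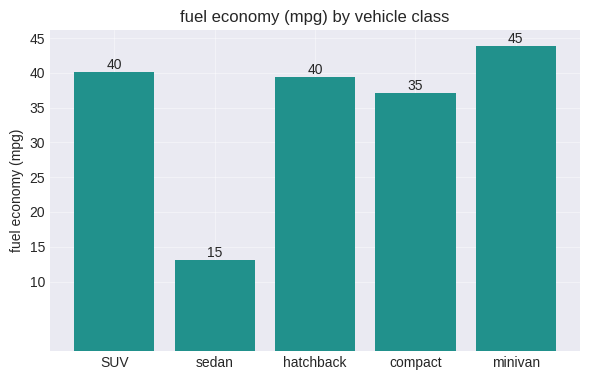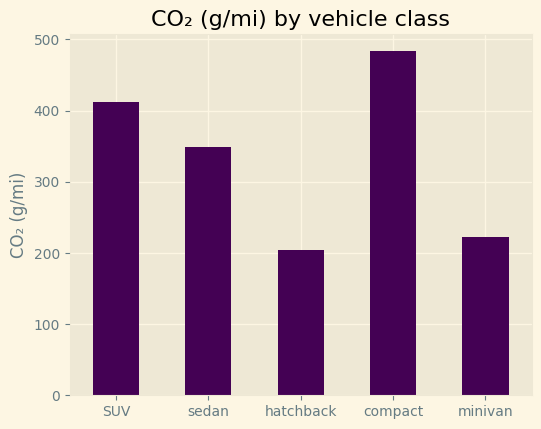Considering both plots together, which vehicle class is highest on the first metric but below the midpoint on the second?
Chart 2 median CO₂ (g/mi) ≈ 350; below-median vehicle classes: hatchback, minivan. Among those, minivan has the highest fuel economy (mpg) (≈ 45).

minivan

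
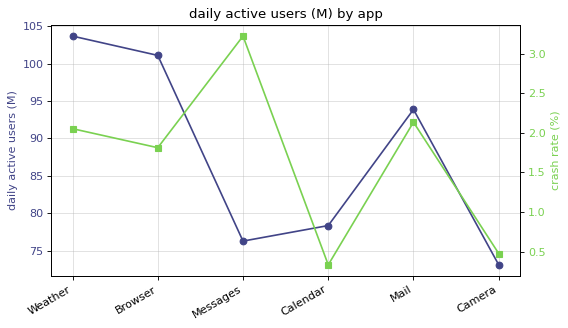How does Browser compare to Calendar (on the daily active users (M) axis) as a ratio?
Browser ≈ 100, Calendar ≈ 80; 100/80 ≈ 1.25.

≈ 1.25×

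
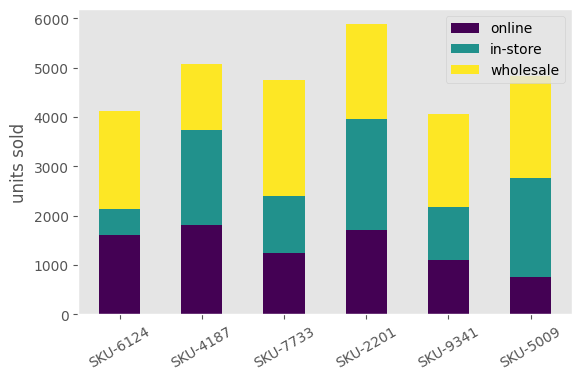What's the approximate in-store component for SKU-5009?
in-store top ≈ 3000, bottom ≈ 1000; segment ≈ 2000.

≈ 2000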